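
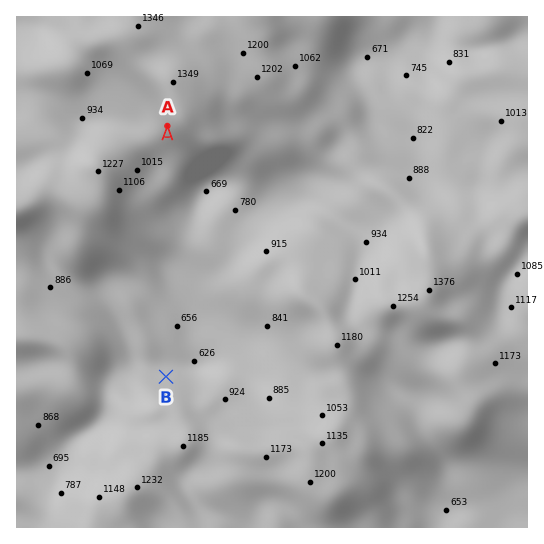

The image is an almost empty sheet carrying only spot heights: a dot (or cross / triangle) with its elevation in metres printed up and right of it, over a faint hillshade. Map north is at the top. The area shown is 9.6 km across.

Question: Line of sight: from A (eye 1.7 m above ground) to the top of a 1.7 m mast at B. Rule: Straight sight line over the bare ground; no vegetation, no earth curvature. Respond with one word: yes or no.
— yes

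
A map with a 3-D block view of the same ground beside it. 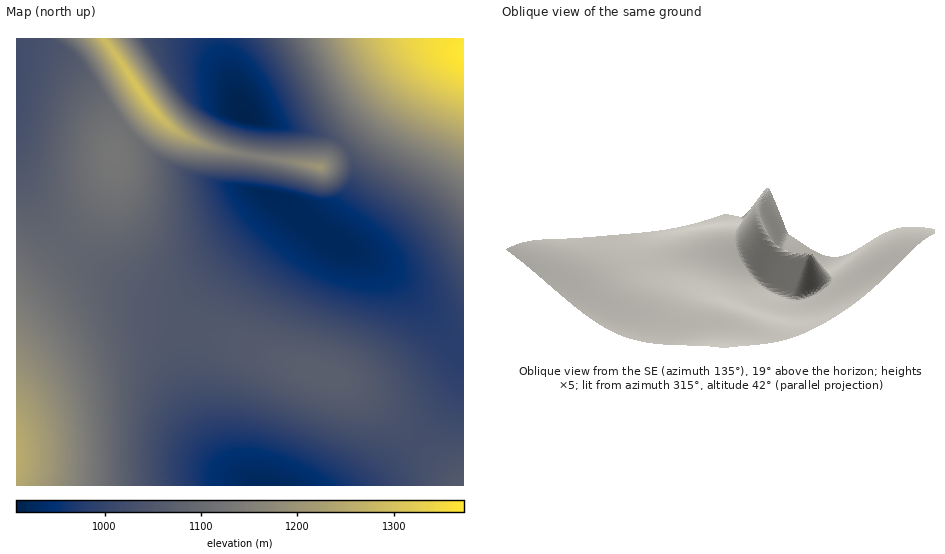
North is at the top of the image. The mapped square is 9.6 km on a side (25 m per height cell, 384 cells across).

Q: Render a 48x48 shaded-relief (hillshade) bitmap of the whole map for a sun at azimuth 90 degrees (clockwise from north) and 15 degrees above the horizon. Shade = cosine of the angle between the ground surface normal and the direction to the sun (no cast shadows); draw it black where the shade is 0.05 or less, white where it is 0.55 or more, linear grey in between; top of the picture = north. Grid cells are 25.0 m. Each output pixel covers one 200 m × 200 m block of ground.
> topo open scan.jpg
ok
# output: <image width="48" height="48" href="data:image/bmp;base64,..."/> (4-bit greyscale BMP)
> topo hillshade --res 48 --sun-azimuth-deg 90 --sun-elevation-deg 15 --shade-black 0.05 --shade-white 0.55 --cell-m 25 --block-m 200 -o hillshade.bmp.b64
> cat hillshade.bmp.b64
<image width="48" height="48" href="data:image/bmp;base64,Qk32BAAAAAAAAHYAAAAoAAAAMAAAADAAAAABAAQAAAAAAIAEAAATCwAAEwsAABAAAAAAAAAAAAAAABEREQAiIiIAMzMzAERERABVVVUAZmZmAHd3dwCIiIgAmZmZAKqqqgC7u7sAzMzMAN3d3QDu7u4A////AIiIiZmZmZiIiIiHd3ZmZmVVVVVVVVVVVoiImZmZmZiIiIh3d3ZmZmVVVVVVVVVmZoiImZmZmZiIiIh3d2ZmZlVVVVVVZmZmZoiImZmZmZiIiId3d2ZmZVVVVVZmZmZmZoiImZmZmYiIiHd3dmZmZVVVVmZmZmZmZoiImZmZmYiIiHd3ZmZmVVVVZmZmZmZmZoiIiZmZmIiIh3d3ZmZmVVVWZmZmd3d3doiIiZmZiIiId3d2ZmZmVVZmZmZ3d3d3d4iIiImIiIiHd3dmZmZmVWZmZmd3d3d3d4iIiIiIiIh3d3ZmZmZmZmZmZnd3d3d3d3iIiIiIiId3d3ZmZmZmZmZmZ3d3d3d3d3iIiIiIiHd3d2ZmZmZmZmZmZ3d3d3d3d3iIiIiIiHd3dmZmZmZmZmZmd3d3d3d3d3eIiIiIh3d3dmZmZmZmZmZnd3d3d3d3dneIiIiId3d3ZmZmZmZmZmZ3d3d3d3d3ZneIiIiId3d3ZmZmZmZmZnd3d3d3d3d2ZneIiIh3d3d2ZmZmZmZnd3d3d3d3d3dmZnd4iId3d3d2ZmZmZmd3d3d3d3d3d3ZmZnd3d3d3d3d3ZmZmZ3d3d3d3d3d3dmZmVXd3d3d3d3d3dmZ3d3d3d3d3d3d2ZmZlVXd3d3d3d3d3d3d3d3d3d3d3d3dmZmVVVXd3d3d3d3d3d3d3d3d3d3d3d3ZmZlVVVXd3d3d3d3d3d3d3d3d3d3d3d2ZmZVVVRHd3d3d3d3d3d3d3d3d3d3d3dmZmVVVURHd3d2Znd3d3d3d3d3d3d3d3ZmZlVVVERHd3ZmZmd3d3d4iIiIh3d3d2ZmZVVVRERHd2ZmZmZ3d3iIiIiIh3d3dmZmVVVVRERHdmZmZmZ3d4iIiIiId3d3ZmZlVVVURERHZmZmZmZ3eIiIiIiId3d2ZmZVVVVURERGZmZVZmZ3eIiJmIiId3dmZlVVVVVURERGZlVVVmZ3iImZmYiId3ZmVVVVVVVURERGZlVVVWZ3iImZmZiHdmVDNHhlVVVERERGZVVVVWZ3iJmZmYdmVUQzJIuWVVVERERGZVVVVWZ3iJmYdmZVVEMyJr23RERERERGVVVVVWZ3iYdlVmZVVEREWM7HREREVERFVVVVVWZ4h1RFVmZ3d2ZmZpuVRERFVVVVVVVVVWZ3YzNFeaqYd2ZlVnhURERFVVVVVVVVVWZ1ISNqzLqYd2ZVVEQ0REREVVVVVVVVVWZSATjd3LqYdlRDMzMzREREVVVVVVVVVWUQAo7u3LmGVUQzMzMzNEREVVVVVVVVVVIAF+/+yoh2VUMzMiMzNEREVVVVVVVVVTAAXf/8mId2VEMzIiIzNEREVVVVVVVVVAACr//JmIdmVEMyIiIzM0REVVVVVVVVUQAH7/2piIdlVDMyIiIzM0RFVVVWVVVVIABM/+uYiHdlRDMiIiIzNERFVVVWZVVTAAGv/8mIiHZlRDMiIiIzNERFVVVWZmVAAAff/JiIh3ZVQzMiIiIzNERVVVZmZlMQAFzv2oiId2ZVQzMiIiIzREVVVWZg=="/>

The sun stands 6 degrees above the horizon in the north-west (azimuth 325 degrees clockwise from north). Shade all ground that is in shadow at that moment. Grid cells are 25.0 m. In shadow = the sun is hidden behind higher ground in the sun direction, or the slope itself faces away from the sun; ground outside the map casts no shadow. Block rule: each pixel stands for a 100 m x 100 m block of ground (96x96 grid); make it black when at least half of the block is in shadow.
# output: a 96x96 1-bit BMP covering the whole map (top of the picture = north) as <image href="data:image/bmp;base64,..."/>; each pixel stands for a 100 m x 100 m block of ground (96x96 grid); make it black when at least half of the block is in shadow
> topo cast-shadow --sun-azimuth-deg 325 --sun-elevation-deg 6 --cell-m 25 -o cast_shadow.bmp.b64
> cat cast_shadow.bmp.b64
<image width="96" height="96" href="data:image/bmp;base64,Qk2+BAAAAAAAAD4AAAAoAAAAYAAAAGAAAAABAAEAAAAAAIAEAAATCwAAEwsAAAIAAAAAAAAA////AAAAAAAAAAAAAAAAAAAAAAAAAAAAAAAAAAAAAAAAAAAAAAAAAAAAAAAAAAAAAAAAAAAAAAAAAAAAAAAAAAAAAAAAAAAAAAAAAAAAAAAAAAAAAAAAAAAAAAAAAAAAAAAAAAAAAAAAAAAAAAAAAAAAAAAAAAAAAAAAAAAAAAAAAAAAAAAAAAAAAAAAAAAAAAAAAAAAAAAAAAAAAAAAAAAAAAAAAAAAAAAAAAAAAAAAAAAAAAAAAAAAAAAAAAAAAAAAAAAAAAAAAAAAAAAAAAAAAAAAAAAAAAAAAAAAAAAAAAAAAAAAAAAAAAAAAAAAAAAAAAAAAAAAAAAAAAAAAAAAAAAAAAAAAAAAAAAAAAAAAAAAAAAAAAAAAAAAAAAAAAAAAAAAAAAAAAAAAAAAAAAAAAAAAAAAAAAAAAAAAAAAAAAAAAAAAAAAAAAAAAAAAAAAAAAAAAAAAAAAAAAAAAAAAAAAAAAAAAAAAAAAAAAAAAAAAAAAAAAAAAAAAAAAAAAAAAAAAAAAAAAAAAAAAAAAAAAAAAAAAAAAAAAAAAAAAAAAAAAAAAAAAAAAAAAAAAAAAAAAAAAAAAAAAAAAAAAAAAAAAAAAAAAAAAAAAAAAAAAAAAAAAAAAAAAAAAAAAAAAAAAAAAAAAAAAAAAAAAAAAAAAAAAAAAAAAAAAAAAAAAAAAAAAAAAAAAAAAAAAAAAAAAAAAAAAAAAAAAAAAAAAAAAAAAAAAAAAAAAAAAAAAAAAAAAAAAAAAAAAAAAAAAAAAAAAAAAAAAAAAAAAAAAHAAAAAAAAAAAAAAA/AAAAAAAAAAAAAAD+AAAAAAAAAAAAAAf+AAAAAAAAAAAQAD/+AAAAAAAAAAB/g//+AAAAAAAAAAH////8AAAAAAAAAAP////8AAAAAAAAAAf////8AAAAAAAAAB/////4AAAAAAAAAD/////4AAAAAAAAAH/////wAAAAAAAAAP/////wAAAAAAAAAf/////wAAAAAAAAA//////gAAAAAAAAB//////gAAAAAAAAD//////AAAAAAAAAH//////AAAAAAAAAP/////+AAAAAAAAAf/////+AAAAAAAAA/////j+AAAAAAAAB////gAcAAAAAAAAD///gAAAAAAAAAAAH//wAAAAAAAAAAAAP/8AAAAAAAAAAAAAP/gAAAAAAAAAAAAAH+AAAAAAAAAAAAAAD4AAAAAAAAAAAAAADwAAAAAAAAAAAAAAAAAAAAAAAAAAAAAAAAAAAAAAAAAAAAAAAAAAAAAAAAAAAAAAAAAAAAAAAAAAAAAAAAAAAAAAAAAAAAAAAAAAAAAAAAAAAAAAAAAAAAAAAAAAAAAAAAAAAAAAAAAAAAAAAAAAAAAAAAAAAAAAAAAAAAAAAAAAAAAAAAAAAAAAAAAAAAAAAAAAAAAAAAAAAAAAAAAAAAAAAAAAAAAAAAAAAAAAAAAAAAAAAAAAAAAAAAAAAAAAAAAAAAAAAAAAAAAAAAAAAAAAAAAAAMAAAAAAAAAAAAAAAcAAAAAAAAAAAAAA="/>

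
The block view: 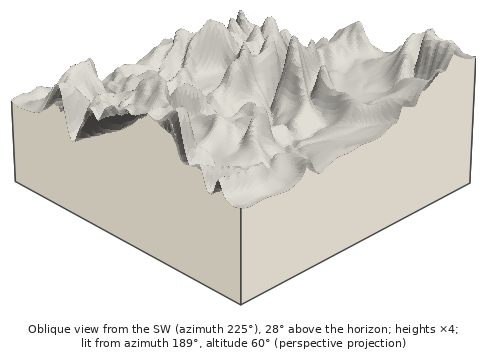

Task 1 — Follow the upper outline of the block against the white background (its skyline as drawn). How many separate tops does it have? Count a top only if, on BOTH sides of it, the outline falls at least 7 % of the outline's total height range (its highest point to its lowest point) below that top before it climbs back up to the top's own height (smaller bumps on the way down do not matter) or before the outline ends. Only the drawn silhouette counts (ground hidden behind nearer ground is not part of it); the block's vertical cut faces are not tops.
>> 6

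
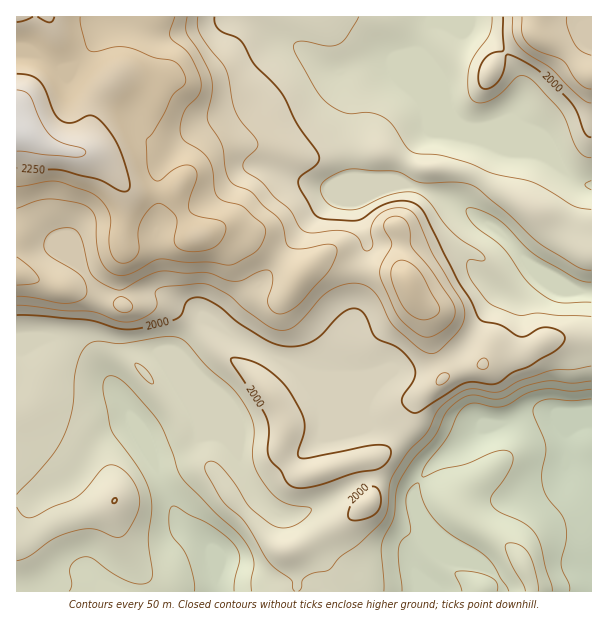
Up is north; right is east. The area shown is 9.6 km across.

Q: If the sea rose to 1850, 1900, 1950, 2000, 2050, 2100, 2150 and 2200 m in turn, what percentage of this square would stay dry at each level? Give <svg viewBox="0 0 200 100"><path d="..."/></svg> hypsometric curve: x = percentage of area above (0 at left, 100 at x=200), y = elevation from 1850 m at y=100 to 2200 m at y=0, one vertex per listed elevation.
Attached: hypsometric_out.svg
<svg viewBox="0 0 200 100"><path d="M184 100l-17-14-46-15-47-14-21-14-12-14-14-15-10-14"/></svg>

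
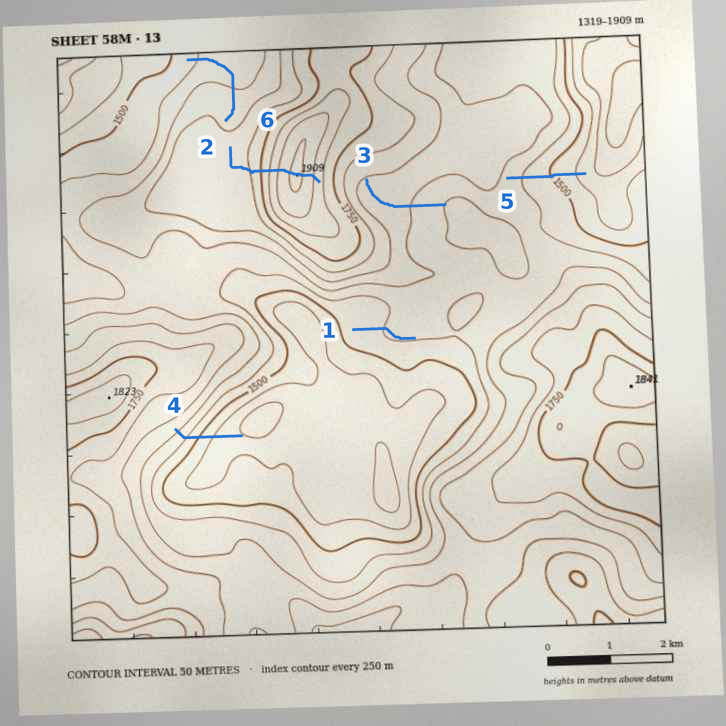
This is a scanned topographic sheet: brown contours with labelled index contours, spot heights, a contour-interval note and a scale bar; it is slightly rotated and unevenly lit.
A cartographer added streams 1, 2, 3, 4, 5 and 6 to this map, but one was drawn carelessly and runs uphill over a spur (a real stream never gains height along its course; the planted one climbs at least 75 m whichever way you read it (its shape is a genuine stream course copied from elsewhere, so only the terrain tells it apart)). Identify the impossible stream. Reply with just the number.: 2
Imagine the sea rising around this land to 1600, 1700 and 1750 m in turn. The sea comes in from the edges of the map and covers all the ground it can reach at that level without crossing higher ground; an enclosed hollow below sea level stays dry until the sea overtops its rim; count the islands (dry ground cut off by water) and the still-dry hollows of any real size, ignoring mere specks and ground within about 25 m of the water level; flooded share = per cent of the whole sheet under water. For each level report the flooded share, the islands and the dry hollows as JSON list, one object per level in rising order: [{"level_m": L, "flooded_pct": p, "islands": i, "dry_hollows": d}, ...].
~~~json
[{"level_m": 1600, "flooded_pct": 50, "islands": 0, "dry_hollows": 0}, {"level_m": 1700, "flooded_pct": 81, "islands": 0, "dry_hollows": 0}, {"level_m": 1750, "flooded_pct": 91, "islands": 0, "dry_hollows": 0}]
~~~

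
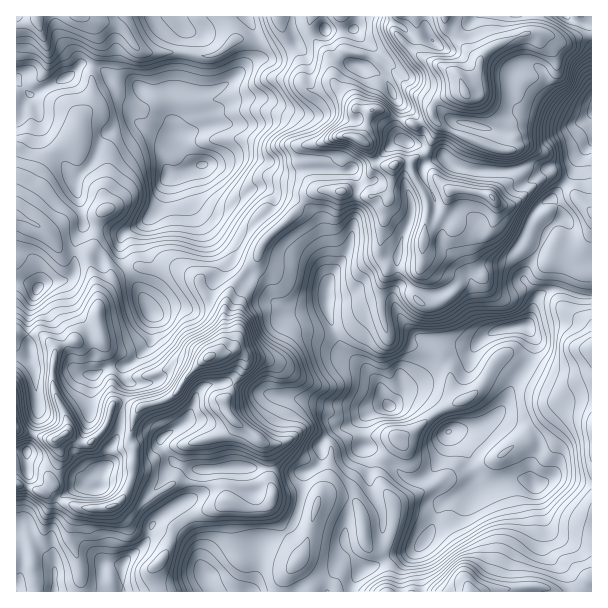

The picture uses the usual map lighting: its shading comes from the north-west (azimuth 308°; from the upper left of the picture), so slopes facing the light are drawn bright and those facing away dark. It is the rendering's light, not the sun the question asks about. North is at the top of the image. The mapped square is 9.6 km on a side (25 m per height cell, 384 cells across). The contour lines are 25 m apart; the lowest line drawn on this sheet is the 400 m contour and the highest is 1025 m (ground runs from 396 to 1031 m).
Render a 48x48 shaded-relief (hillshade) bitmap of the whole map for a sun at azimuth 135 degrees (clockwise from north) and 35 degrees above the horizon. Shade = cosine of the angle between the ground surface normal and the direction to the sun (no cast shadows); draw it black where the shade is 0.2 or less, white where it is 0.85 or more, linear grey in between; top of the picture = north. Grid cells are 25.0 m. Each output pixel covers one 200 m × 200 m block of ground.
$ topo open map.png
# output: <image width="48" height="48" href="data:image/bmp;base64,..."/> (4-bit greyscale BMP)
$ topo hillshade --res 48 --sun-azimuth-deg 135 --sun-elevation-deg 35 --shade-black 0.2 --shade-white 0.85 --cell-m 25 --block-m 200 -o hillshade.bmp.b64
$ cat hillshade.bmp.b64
<image width="48" height="48" href="data:image/bmp;base64,Qk32BAAAAAAAAHYAAAAoAAAAMAAAADAAAAABAAQAAAAAAIAEAAATCwAAEwsAABAAAAAAAAAAAAAAABEREQAiIiIAMzMzAERERABVVVUAZmZmAHd3dwCIiIgAmZmZAKqqqgC7u7sAzMzMAN3d3QDu7u4A////AImoeqmHeaqpmaqIqqmZYSQzEUZmVVZniImoeqmFacy5iJmHm7qZhUUyABZ3ZlZnZ4moirqnRr3KmJmHebuZqYhzEAJnd3ZmZomomru7dZ3bmJmHeKuomqu3QQBGeIdmZ4iYm7u8t3vcqqqpd5u4iZvahTEUZ4h2d4ipm8zMyXm8y7zLp4u5iZrLmHQiRWdmd5iamazd3JiJq7vNyYq6iZm8qIdURVVFZ6madkSdzMqHeZmLynmqmImrqZh2ZmQyRamrl1M6yruod4h5uXiZmIiJqqmIiIdCNIZ7ypdIy5mYd3eKunaIiIiZiJmZmZmFNHZ73blYu6qqqZmb3JeId4mqmIiJqqmXRJd63dt4upm8zLq97riah4mrqHd2iqmYU8hZyr2Ju4Z5u7qZvuqKl3isyXd2aJmYZNgkqFqpzLdWeZh3adyphkRq3aiHZomIZbg0eUaYztyGeKh3d6u6l0M1rdu5h3iIdcpWiVR1at+3ebqYiay7uoZVaKzLl2aIdrlniFRUIk3oaMyqq7zMu6mHZ3isqGVoh5homGVmVBTuqc/bvLuru7qYd4d6qWVniIdqupiHVVFt7c/su7qaq7upiIhoqoVWd4dqy7u5YyIFvczKmqqqqs25mZlmiYVFd5dnqqu6hRAASLuXeauqqa3amaqFV3YzVodleJq6hjEABIqYiaqZmJvczMy5d3ZEVWVVVpq6h0MhAlm6mamIiJq83u7d3JZWZmQ1RHq7qHZVNGmqqql3iJqazf7d3thmdpY0Q1m7qYd3Voq6q7p3eJmJqs3dzMp3iKllVFerqYh4dom6vMp3h5qJuqu8y6upmqqZhmeJmYd3hmmqq8uGd4mJzLqrzKmqmaqZmIh3d3dlVleqq8ynV4hnu7u8y7iZmaqamIl2VVZVRFWbq7u4VplWq7vO7KmJiZqqqIqnVEVVQ0Ray7u6ZZplmqqs/6mIiJmZqJvLhVZmUzVGrLu7dYuEipma39qYd5iIiHrNyHd2ZTNkWru8p4uWeqmav/qZdoiJhmec2nZ2VVNFR6q8qJuoeaqZq/6oh4iZh2eJy4ZVQ1ZVVXeJl4qYd3d3iL7Zd4iZmGeJq5h1QyRlZmZmZ4q4dlZmiavLh4iJmYeJq6qodTNVV4iIh3ipl4mrzMvLl3eJmpiZqqmqmGRFaJq6q5Vou6qrve3LqHd3iqmZqqmImHUiNFaJrMqHrJmZms27qXdmiaqZmqmYh3ZCIiAVesuYmqmYib3bqYd2eKuqmqmZiHdlVVQSabl2i7u7qb7tyod2eJqqmZmZmHd3d4dTVodDaazdur3/7Ih2Z4mqmZmZmHd3Z4h1VWZDRoq8uqz//ompZomruqqqqXVmVmd3Z3hURWiruZrP/6m8qJqrzMurzJZURVV5iIh2RWesypmu/7q8yquqvLqZrLl2VVV5mIdmVEV83Lqt/6q8uqupqZiHebqIh3VXd2d4dlZXrLur3qq7qqupmYiHd4h4mJdnZUeJiIdlVoiImoqrq7uqmYiIiIdomZmJhUWJiZl2VEZlZw=="/>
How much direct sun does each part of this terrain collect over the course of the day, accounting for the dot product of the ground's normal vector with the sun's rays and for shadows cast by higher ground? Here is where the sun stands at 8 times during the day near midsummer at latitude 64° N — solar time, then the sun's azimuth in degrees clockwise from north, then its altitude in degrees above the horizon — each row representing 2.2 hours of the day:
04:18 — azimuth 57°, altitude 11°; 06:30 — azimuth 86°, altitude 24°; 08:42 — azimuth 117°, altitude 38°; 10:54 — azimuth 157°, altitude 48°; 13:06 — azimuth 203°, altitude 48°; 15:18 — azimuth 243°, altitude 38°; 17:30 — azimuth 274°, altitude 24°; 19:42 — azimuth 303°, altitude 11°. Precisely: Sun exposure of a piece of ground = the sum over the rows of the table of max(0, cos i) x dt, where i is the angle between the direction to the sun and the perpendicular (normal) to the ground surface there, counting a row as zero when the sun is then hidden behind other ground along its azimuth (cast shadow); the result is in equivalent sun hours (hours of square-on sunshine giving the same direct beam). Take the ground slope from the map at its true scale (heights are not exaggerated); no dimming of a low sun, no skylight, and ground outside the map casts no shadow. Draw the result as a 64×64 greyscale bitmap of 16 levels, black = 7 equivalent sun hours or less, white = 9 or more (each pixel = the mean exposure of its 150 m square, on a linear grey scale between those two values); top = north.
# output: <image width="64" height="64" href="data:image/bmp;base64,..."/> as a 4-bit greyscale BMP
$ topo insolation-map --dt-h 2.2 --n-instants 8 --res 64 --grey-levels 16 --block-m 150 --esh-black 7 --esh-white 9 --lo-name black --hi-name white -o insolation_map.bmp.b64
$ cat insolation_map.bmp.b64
<image width="64" height="64" href="data:image/bmp;base64,Qk12CAAAAAAAAHYAAAAoAAAAQAAAAEAAAAABAAQAAAAAAAAIAAATCwAAEwsAABAAAAAAAAAAAAAAABEREQAiIiIAMzMzAERERABVVVUAZmZmAHd3dwCIiIgAmZmZAKqqqgC7u7sAzMzMAN3d3QDu7u4A////AMzLzM3My7zMyXiKzN3czd3MzLp0VVaISLuomZq8uZq83Mu7zLy6q93KmZrM3dzN3dzLu5QkVFUhaoVFVmVWirzcy7vMq7uIvcu7q83d3MzN3Mu8yplzAQAERpqphmirqsy8vMu83bZpy8y8zMzMu7zMzLzd23UzEAA4qqmIirqazMzNy93d25irzb3MzMy7u8y8zN3MqXhjADeaqpmqmrvLus3N3d3dqavNzdzMzMu7zLvMy7zMqqhRJomqqrqrvMm6zM3M3Ny2nN3d3d3dzLvMzMvLvMy7y5YiV4iau7zMmtvdzN3dzLh8zd3czN3cmczMy8vMzMvMunQ0V5qru8y83d7t3d7d3Iu83d3d3e3HvMzMuszLu8u7qXZniImrvM3d3bhmndzey7qrzdy83Mm8zMy6zMu7y7u7qZmGZnmr293IEAAGzKzdzLqrqqrKqqvMy6rMqbzczMu7qpdlVorKnMqKumW8ys3d3Lu8y6eKqru6m7lnm83czMu7qYZFeTWbqruqqazLu7qZiImrp3dnqpqrp4vLvMzM3czMupibeavN3LiJvLu6q7uoiJq6u5V4maqazdy7u83d3d3LurxIit3d3Jmrmrvd3cu97d7tuGiYmr3dy7qry83d3bu7q1ed3M3drMuXvd3d3M7t7t2Xapmavd3Kmau7m83dy7ury63eys23yqlprN3d3dyr3clnnNzMzLqGiruprMzLzbvKYVuiPNm6vaVmir3do0VqzIaru6u7zLl5u7uqvMzdy2AABTQ1yazM3IV4rccTeGZme7mHUhWc3brMy7u73dy6YwWYOYa7re7dx4zcY1eqqGi7qrlAJGnN3dy8u7zd3Ll0KMVrt5ya3d7qbMuYZnd4m7qru6qqmazd3dzLvMzMuoQ7o5unVlAEndtGu6d4iJq83czMzdu6q7vN3dy6vMzLZWplmYZjIhAD3HI2q8u8zd3MzMvN3Mu7upzN3LqrzMxHeHd4l2a820B9vLm93bzduYmrvN3MzMu6mszcupu8zFeIqKzbiYZ5tgrN3bzdzMp3mru93czNzLupzMzKirvMmbm7zd3cyWRZRb3e28y7l4mry63d26zcu7ms3MqIvMzKurzd3dy7l0N1ObzaZ2ZXirzM3t3svMy7uYrMuWeszMvLrNzNuqu5cyICeqhBA3iszd3c3dyszMumI3iGeImqzLh5msyaqZl0IAA3lzAYq8y83dzMqZzMu7tyACa6iHd1Zpmby5qId2VTAARjNYu7u6zM3MpJ3d3e3My4VburqlZYmHnLqYeKqYdkRRBJzMu5q8zMx23d3u7t3d3ZrMy6djiYh5qYiLzLqrlYZXrMzKm7vMzHve3e7t3d3eq7upeHNHiHiIma3czMy3mavM3cqqq8zLndy8ze3d273LmYiZqmeIeIiazd3MzLmbvM3cy7m7ury8rN3M3d3Jit27zdzNy7qIepvd3czMuovMzczLuavLzczd3dzM3Lqpvd3d3d3d3KmarN3My6qrqc3czLzLurzc28zczM3KrNuN3dzM3c3cu7qbu8y6l2m5rczMzN3LrNy4m8zN3cu73IrMzMzc3czMyImaqphlVpqLzMzM3duavMmbzM3d3dysp7zM3d3cu6unmYdmVVZ3e3jMzN3d2qms2prLzd3e7am4i8zd3du7qqmpZDRVeJh5pZ3czd3Zqqzbh7vd3d3dyKlovN3curu8zNtkZ3iaqHe5WM3d3dmbvNyWvMzMzN3Xm4eLzMqau8zd3cl6qqq6hnumfN3d2qrMzaeszMzM3dtat5zLqquoqrzM3Jq7u7u4V7pYzM3dzNzciavN3L3d3HOJzcqqu4iaqavLiJq6qqyFeoi93d3d3Mt7uc3d3ZaM2HfMqqu6m6q6qqh3iImIesqKqqvMu7mryoyrzMuFJ5nNyIqru6msqqqqiJi6mHdGrMu6qYdUi6rLrKyDEABazKzsd6u6qs26qqqZu8y6mGNImJuoZnZZzd25lxAUZ5qquKuGqqq7zdu7qqqs3cy7uVV4q7qquszKm8q1GLzN3Mu8uIaKqrzdzLu6qrzM3d3Lqc3My7u73dcCScZ97d3d3e24mFqqvMzMu6q6zMzd3d26mrzMzdy9y2I3us3u3KqrtleZeKqrzMu6u6vMzMu7u6hTESNGq6h5mM3M3cqIq7qZd5iZqqu8y8y5vMzd3LuqmYZURAAAN5vL2s3JeazMy7qqmIu7u7vMzKvMzN3d3czMy6qYdRfL3dozzGnM3Lm7vLzLjLu8u7zKrMzN3d3MzLqpibzLmcy6ABm4vd3dyqzMzcy8u7u6u7rMu8zMzMzMqYm97czHZQAFu5re3d26vM3d3MvMqImrq8u8zMzMzMy83d3dzcpiM1uleKzLuqq8zd3dy83Keausy93d3d3dy6vdy7u7uWaWq1SLq8vJmrzd3cy8vN25q7zM3dzN3d3cqImHmYmoeInIvL3Lq8mqvMzdvKzN3tys3c3d3czd3dzbhniZiqqau5zd24V6y8yrvNzNzc7dyt3d3d3d3dzN3dy7y6qavduIzdySA5qs7tvO3N3szczM7d3dypmIiJrN3Lzcu5eacnvNyYScqYrN3d3dy93dvM3d3dyYmaq7u7y4vdzMpnhou9ybe9y6mIrN3Mp6zd293d3dy5irzMzMu5jN3MypvLqrl7ys3Lu6hmeIUSarzM3d3Mu6mczMzcy7u7zMzN3d3Ked3cvMy5h2MSIQfM"/>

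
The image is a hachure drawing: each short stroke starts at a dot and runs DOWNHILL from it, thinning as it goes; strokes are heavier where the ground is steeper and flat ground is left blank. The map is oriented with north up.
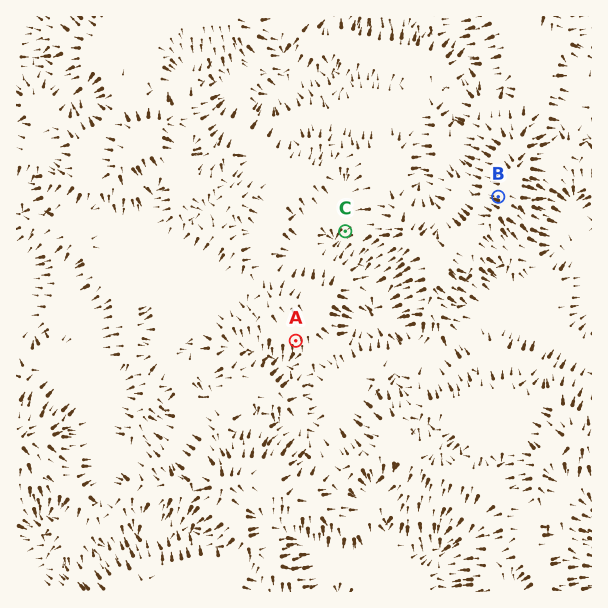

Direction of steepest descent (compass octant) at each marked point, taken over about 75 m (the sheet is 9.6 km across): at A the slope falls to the S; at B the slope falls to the W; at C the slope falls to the SW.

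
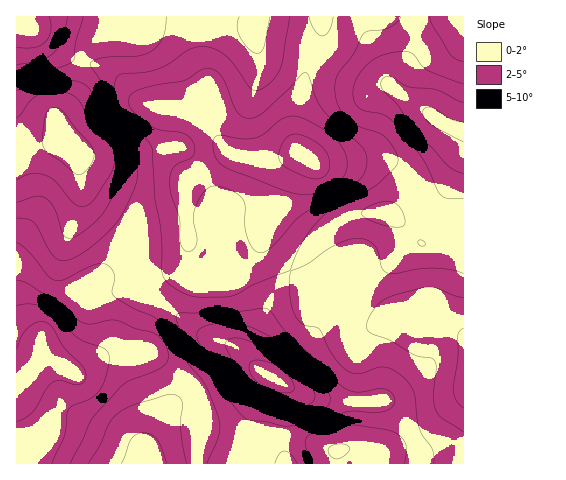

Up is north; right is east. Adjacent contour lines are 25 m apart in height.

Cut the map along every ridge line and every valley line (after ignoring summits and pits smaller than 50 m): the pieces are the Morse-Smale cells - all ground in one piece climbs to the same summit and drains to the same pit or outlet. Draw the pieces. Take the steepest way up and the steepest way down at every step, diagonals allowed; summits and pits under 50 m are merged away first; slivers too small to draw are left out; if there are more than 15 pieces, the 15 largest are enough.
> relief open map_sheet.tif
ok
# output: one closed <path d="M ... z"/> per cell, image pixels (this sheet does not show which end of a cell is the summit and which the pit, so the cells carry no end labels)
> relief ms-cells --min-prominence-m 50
<path d="M320 16l-61 0-6 15-7-6-14-3-30 0-28-6-66 1 1 15-15 10-9 11-9 35-19 29 0 9 3 12 17 16 3 24 6 14 11 11 30 18 9 10 4 7-2 32 2 6 12 0 19-4 13-13 5-16-4-30 0-28 5-8 35-22 46 6 31-8-5-6-2-9 1-23 10-47 16-33 0-17z"/><path d="M139 277l-33 0-17 5-9 6-14 13-20 26-4 13 0 10-4 12-22 23 0 78 270 1-5-29 7-31-1-16-11-9-14-7-30-27-29-11-37-29-22-10z"/><path d="M463 16l-143 1 2 18-16 33-11 56 1 20 2 6 7 7-13 14-9 29-19 38 4 12 20 19 3 1 9-8 30-35 17-10 13-4 25 0 27 18 30-34 22-45z"/><path d="M291 270l-16 21-24 55-2 8 5 10 13 11 40 21 28 5 51 1 10 9 14 21 7 16 3 16 43 0 1-128-5-5-11-5-29-2-19-8-22-1-9-6-33-32-22 15z"/><path d="M301 154l-30 7-46-6-35 22-5 8 0 28 4 30-5 16-13 13-31 5 0 8 4 10 22 10 37 29 29 11 19 16-2-11 4-10 22-49 15-20-22-21-4-12 19-38 9-29 13-14z"/><path d="M61 138l-14 5-31 3 1 239 21-23 4-12 0-10 4-13 20-26 14-13 18-10 42-1 0-39-4-7-9-10-30-18-11-11-6-14-3-24z"/><path d="M385 213l-25 0-20 7-29 26-20 25 23 21 22-15 33 32 9 6 22 1 19 8 25 1 15 6 4 5 1-94-43 2-18-20z"/><path d="M287 386l-1 0 2 4 0 14-7 31 1 13 5 16 133-1-3-15-7-16-14-21-10-9-63-2-16-4z"/><path d="M108 16l-92 1 1 129 30-3 13-5-3-12 0-9 19-29 9-35 9-11 15-10z"/><path d="M463 152l-4 13-17 32-14 18-18 16 11 13 43-3z"/><path d="M258 16l-83 1 27 5 39 1 12 8 6-10z"/>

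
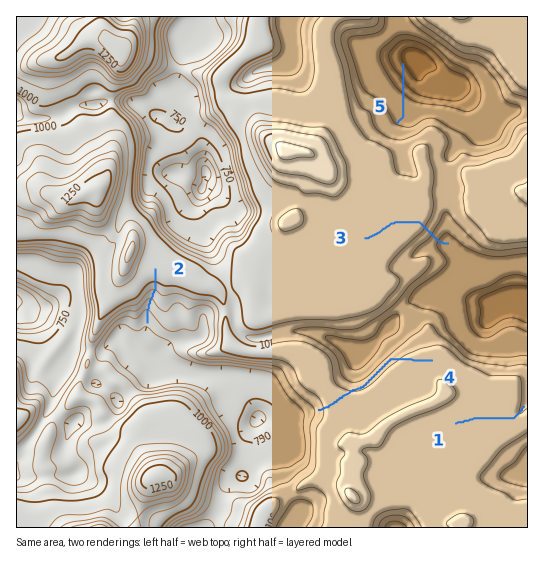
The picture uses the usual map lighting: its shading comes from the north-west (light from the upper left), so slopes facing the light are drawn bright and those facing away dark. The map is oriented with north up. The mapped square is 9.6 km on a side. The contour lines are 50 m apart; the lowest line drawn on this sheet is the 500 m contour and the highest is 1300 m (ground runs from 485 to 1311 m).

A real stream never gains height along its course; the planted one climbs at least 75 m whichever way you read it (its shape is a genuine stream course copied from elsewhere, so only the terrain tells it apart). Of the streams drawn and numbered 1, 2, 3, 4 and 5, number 4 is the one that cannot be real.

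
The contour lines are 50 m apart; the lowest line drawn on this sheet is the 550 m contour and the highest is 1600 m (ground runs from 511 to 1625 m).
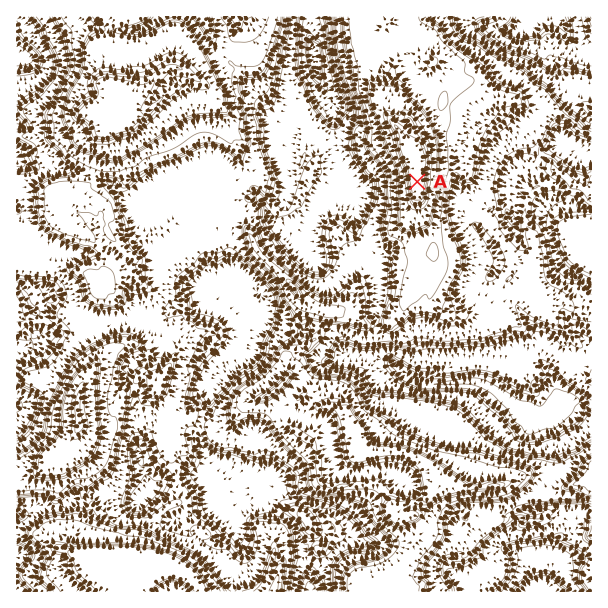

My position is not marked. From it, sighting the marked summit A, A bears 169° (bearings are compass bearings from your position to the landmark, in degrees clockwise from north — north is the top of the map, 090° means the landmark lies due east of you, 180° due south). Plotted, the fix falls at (399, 87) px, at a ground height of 1380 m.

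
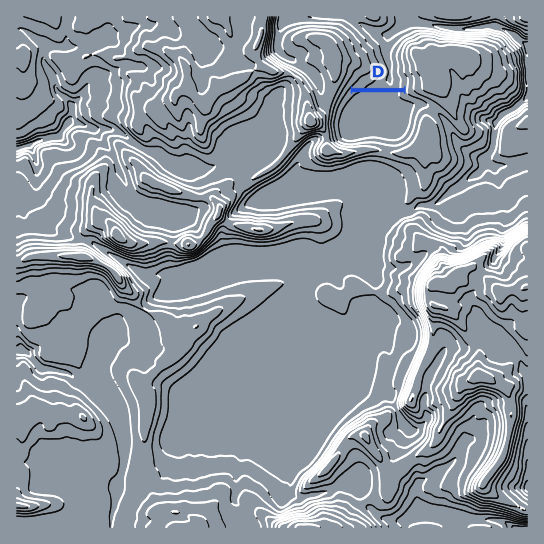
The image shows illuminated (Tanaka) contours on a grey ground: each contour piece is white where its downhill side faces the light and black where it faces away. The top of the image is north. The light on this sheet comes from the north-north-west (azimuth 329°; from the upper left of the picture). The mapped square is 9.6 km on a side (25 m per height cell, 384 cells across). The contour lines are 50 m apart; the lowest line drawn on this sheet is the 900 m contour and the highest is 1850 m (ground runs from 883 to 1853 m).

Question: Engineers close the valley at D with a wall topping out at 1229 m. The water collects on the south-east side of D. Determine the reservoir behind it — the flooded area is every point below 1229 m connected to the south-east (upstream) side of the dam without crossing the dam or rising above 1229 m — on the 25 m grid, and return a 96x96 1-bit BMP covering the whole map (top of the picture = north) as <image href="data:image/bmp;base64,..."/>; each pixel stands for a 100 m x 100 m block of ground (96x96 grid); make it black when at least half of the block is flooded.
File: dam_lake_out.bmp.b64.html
<image width="96" height="96" href="data:image/bmp;base64,Qk2+BAAAAAAAAD4AAAAoAAAAYAAAAGAAAAABAAEAAAAAAIAEAAATCwAAEwsAAAIAAAAAAAAA////AAAAAAAAAAAAAAAAAAAAAAAAAAAAAAAAAAAAAAAAAAAAAAAAAAAAAAAAAAAAAAAAAAAAAAAAAAAAAAAAAAAAAAAAAAAAAAAAAAAAAAAAAAAAAAAAAAAAAAAAAAAAAAAAAAAAAAAAAAAAAAAAAAAAAAAAAAAAAAAAAAAAAAAAAAAAAAAAAAAAAAAAAAAAAAAAAAAAAAAAAAAAAAAAAAAAAAAAAAAAAAAAAAAAAAAAAAAAAAAAAAAAAAAAAAAAAAAAAAAAAAAAAAAAAAAAAAAAAAAAAAAAAAAAAAAAAAAAAAAAAAAAAAAAAAAAAAAAAAAAAAAAAAAAAAAAAAAAAAAAAAAAAAAAAAAAAAAAAAAAAAAAAAAAAAAAAAAAAAAAAAAAAAAAAAAAAAAAAAAAAAAAAAAAAAAAAAAAAAAAAAAAAAAAAAAAAAAAAAAAAAAAAAAAAAAAAAAAAAAAAAAAAAAAAAAAAAAAAAAAAAAAAAAAAAAAAAAAAAAAAAAAAAAAAAAAAAAAAAAAAAAAAAAAAAAAAAAAAAAAAAAAAAAAAAAAAAAAAAAAAAAAAAAAAAAAAAAAAAAAAAAAAAAAAAAAAAAAAAAAAAAAAAAAAAAAAAAAAAAAAAAAAAAAAAAAAAAAAAAAAAAAAAAAAAAAAAAAAAAAAAAAAAAAAAAAAAAAAAAAAAAAAAAAAAAAAAAAAAAAAAAAAAAAAAAAAAAAAAAAAAAAAAAAAAAAAAAAAAAAAAAAAAAAAAAAAAAAAAAAAAAAAAAAAAAAAAAAAAAAAAAAAAAAAAAAAAAAAAAAAAAAAAAAAAAAAAAAAAAAAAAAAAAAAAAAAAAAAAAAAAAAAAAAAAAAAAAAAAAAAAAAAAAAAAAAAAAAAAAAAAAAAAAAAAAAAAAAAAAAAAAAAAAAAAAAAAAAAAAAAAAAAAAAAAAAAAAAAAAAAAAAAAAAAAAAAAAAAAAAAAAAAAAAAAAAAAAAAAAAAAAAAAAAAAAAAAAAAAAAAAAAAAAAAAAAAAAAAAAAAAAAAAAAAAAAAAAAAAAAAAAAAAAAAAAAAAAAAAAAAAAAAAAAAAAAAAAAAAAAAAAAAAAAAAAAAAAAAAAAAAAAAAAAAAAAAAAAAAAAAAAAAAAAAAAAAAAAAAAAAAAAAAAAAAAAAAAAAAAAAAAAAAAAB8+AAAAAAAAAAAAAD//AAAAAAAAAAAAAD//AAAAAAAAAAAAAD//AAAAAAAAAAAAAD//gAAAAAAAAAAAAD//gAAAAAAAAAAAAB//gAAAAAAAAAAAAB//wAAAAAAAAAAAAA//AAAAAAAAAAAAAA/+AAAAAAAAAAAAAAAAAAAAAAAAAAAAAAAAAAAAAAAAAAAAAAAAAAAAAAAAAAAAAAAAAAAAAAAAAAAAAAAAAAAAAAAAAAAAAAAAAAAAAAAAAAAAAAAAAAAAAAAAAAAAAAAAAAAAAAAAAAAAAAAAAAAAAAAAAAAAAAAAAAAAAAAAAAAAAAAAAAAAAAAAAAAAAAAAAAAAAAAAAAAAAAAAAAAAAAAAAAAAAAAAAAAA="/>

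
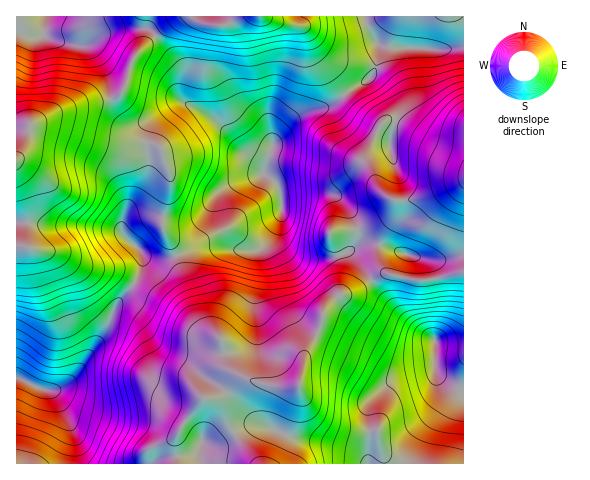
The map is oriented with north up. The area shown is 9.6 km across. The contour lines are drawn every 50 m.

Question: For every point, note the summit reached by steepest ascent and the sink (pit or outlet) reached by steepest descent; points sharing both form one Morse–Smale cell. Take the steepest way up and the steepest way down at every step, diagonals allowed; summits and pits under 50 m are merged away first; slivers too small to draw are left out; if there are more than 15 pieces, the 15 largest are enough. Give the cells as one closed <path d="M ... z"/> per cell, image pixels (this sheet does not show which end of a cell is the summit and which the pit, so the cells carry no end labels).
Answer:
<path d="M43 126l-13 0-7 25-7 8 0 304 55 1 2-12-1-22-15-33-6-6 17-7 10-12 26-38 12-29 19-22 6-12 1-16 10 4 15 0 9-3-14-32 8-36 0-14-8-23-7-7-10-2-35 0z"/><path d="M143 254l-2 17-6 12-19 22-12 29-26 38-10 12-17 7 6 6 15 33 0 33 128 1-1-15 3-7 15 2 22-14 12-4 16 1 18 8 12-33 3-17-6 2-23-1-21-6-18-8-6-9-3-22-20-15-6-7-6-24-14-37-4-2-6 3-15 0z"/><path d="M379 44l-1 1 0 16-6 15-4 4-19 11-15 13-30 9-10 6-14 14-7 11-10 29 9 6 8 10 2 12-1 36 3 8 14 11 17 4 22-4 3-3-10-18 0-3 33-4 18-7 7-6 6-15-14-10-14-29 2-11 15-28 6-2 6 1 38 21 31 6 0-100-18 2-48-1z"/><path d="M364 16l-183 0-25 20 26 32 0 31 4 5 20 9 15 11 23 27 11 5 7 8 2 8 11-33 19-20 10-6 30-9 15-13 23-15 6-15 1-15z"/><path d="M155 36l-21 21-11 34-5 5-56 13-32 16 29 3 51 14 35 0 13 4 4 5 8 23 0 14-8 36 13 29 4 2 27-11 8 0 24 6 18 0 8-5 17-28 1-16-2-12-8-10-9-6-1-9-7-8-11-5-23-27-15-11-20-9-4-5 0-31z"/><path d="M281 213l-13 28-4 5-8 4-18 0-24-6-8 0-30 13 10 24 11 38 6 7 20 15 4 26 5 5 28 12 18 3 16 0 6-3 4-27 16-30 3-15 5-7 12-11 3-32-3-7-25 5-10-1-13-6-8-8-3-8z"/><path d="M371 280l-20 12-10 2-17 15-4 18-16 30-4 24 0 11-14 41 13 7 22 2 36 8 9 8 2 6 2-17-2-41 4-7 24-19 31-7 8-5 0-27-26-19-27-27z"/><path d="M389 120l-8 4-15 33 0 4 12 26 7 9 9 4-6 15-14 10-16 5-23 1-5 1 0 3 10 20 8-3 3 1 20 27 11-6 8 0 22 6 19 0 31-7 2-2 0-121-31-8-26-15z"/><path d="M463 272l-32 8-19 0-22-6-8 0-10 6 10 15 27 27 26 19 0 27-8 5-31 7-24 19-4 7 1 58 95-1z"/><path d="M46 16l-30 1 1 141 6-7 9-28 30-14 56-13 5-5 11-34 22-22-9-6-27 0-15 3-21 13-11 0-29-10z"/><path d="M463 16l-98 1 9 22 9 7 63 4 18-3z"/><path d="M180 16l-133 0-3 8 0 11 23 9 17 1 21-13 15-3 27 0 10 6z"/><path d="M263 426l-17 1-29 17-15-2-3 7 1 14 71 1 13-30z"/><path d="M287 435l-3 0-12 29 95-1-1-5-9-8-36-8-22-2z"/><path d="M349 252l-9 4 3 6-2 32 10-2 20-12-14-22z"/>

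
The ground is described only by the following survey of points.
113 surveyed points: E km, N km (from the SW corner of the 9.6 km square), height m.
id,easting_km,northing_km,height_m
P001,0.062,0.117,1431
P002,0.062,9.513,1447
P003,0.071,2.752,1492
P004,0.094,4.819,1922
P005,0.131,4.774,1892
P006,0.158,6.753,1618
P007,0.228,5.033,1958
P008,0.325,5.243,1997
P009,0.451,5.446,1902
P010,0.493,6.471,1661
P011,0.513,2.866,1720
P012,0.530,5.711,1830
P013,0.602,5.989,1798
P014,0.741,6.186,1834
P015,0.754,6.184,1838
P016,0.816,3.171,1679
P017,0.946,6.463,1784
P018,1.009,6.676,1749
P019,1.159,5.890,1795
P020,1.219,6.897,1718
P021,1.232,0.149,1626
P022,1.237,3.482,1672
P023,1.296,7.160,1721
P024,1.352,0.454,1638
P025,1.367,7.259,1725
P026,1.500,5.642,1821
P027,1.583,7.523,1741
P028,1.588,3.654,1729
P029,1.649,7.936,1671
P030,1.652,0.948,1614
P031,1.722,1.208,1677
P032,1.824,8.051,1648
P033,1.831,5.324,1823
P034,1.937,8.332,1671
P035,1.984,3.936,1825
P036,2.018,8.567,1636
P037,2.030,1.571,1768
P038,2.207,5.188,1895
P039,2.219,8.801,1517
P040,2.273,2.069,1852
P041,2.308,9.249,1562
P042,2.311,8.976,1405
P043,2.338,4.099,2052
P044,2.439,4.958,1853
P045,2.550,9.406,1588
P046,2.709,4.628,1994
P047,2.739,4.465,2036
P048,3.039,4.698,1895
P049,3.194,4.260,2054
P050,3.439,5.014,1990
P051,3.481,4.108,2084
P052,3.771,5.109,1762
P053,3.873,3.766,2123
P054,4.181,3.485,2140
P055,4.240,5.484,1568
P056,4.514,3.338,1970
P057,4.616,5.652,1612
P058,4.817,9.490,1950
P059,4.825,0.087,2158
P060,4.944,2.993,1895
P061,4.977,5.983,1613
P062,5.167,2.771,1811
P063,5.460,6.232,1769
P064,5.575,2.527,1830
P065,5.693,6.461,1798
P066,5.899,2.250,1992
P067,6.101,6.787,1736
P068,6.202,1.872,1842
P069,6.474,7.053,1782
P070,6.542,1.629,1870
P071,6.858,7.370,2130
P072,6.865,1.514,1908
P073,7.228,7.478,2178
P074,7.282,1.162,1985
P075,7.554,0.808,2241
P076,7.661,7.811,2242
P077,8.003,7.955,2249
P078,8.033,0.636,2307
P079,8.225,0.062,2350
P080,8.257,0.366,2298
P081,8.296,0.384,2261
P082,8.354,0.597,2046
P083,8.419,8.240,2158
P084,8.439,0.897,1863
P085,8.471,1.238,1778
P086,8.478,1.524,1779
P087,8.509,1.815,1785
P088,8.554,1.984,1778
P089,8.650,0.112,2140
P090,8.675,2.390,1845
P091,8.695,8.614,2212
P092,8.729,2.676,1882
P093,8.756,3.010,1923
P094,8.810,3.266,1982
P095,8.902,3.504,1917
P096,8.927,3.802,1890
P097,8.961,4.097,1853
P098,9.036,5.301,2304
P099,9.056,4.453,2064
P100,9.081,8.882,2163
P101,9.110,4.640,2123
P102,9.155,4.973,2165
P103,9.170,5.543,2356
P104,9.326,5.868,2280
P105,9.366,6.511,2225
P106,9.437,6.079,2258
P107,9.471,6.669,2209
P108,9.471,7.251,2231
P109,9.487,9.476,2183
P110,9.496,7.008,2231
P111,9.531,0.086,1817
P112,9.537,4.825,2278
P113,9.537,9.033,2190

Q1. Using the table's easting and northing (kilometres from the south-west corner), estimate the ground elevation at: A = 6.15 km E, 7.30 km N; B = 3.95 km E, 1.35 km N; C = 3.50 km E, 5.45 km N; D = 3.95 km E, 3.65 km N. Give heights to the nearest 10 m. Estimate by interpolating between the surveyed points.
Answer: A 1880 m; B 2100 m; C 1760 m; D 2130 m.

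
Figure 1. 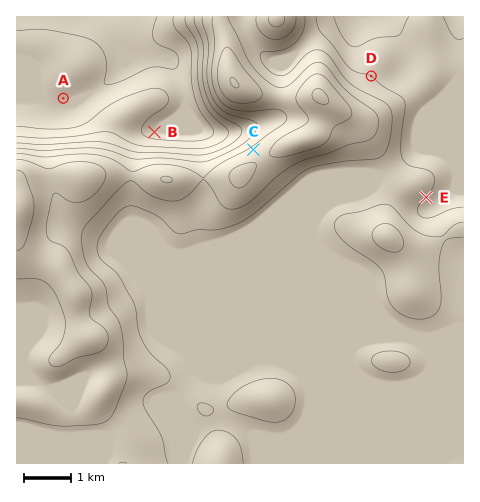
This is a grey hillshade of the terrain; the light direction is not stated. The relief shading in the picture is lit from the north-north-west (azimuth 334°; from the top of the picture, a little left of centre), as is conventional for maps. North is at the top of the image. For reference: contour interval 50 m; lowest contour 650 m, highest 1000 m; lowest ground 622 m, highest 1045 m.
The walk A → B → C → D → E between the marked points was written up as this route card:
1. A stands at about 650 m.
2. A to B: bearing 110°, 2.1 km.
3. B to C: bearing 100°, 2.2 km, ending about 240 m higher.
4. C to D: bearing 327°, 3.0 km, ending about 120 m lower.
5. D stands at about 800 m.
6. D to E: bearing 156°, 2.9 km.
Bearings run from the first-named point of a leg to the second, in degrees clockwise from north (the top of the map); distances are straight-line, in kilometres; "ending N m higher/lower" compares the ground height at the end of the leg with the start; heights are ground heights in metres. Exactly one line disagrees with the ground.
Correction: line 4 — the bearing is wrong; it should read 58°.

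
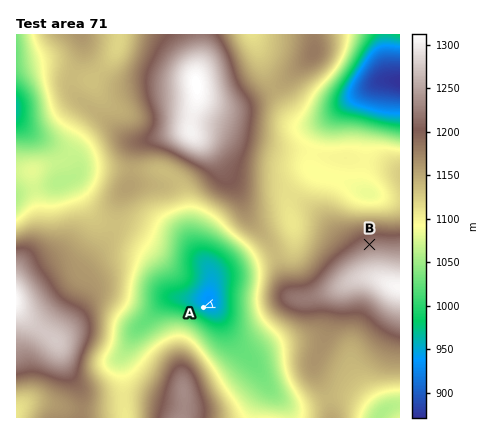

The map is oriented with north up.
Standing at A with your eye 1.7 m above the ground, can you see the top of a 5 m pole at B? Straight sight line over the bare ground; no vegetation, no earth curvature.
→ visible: false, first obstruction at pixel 238 294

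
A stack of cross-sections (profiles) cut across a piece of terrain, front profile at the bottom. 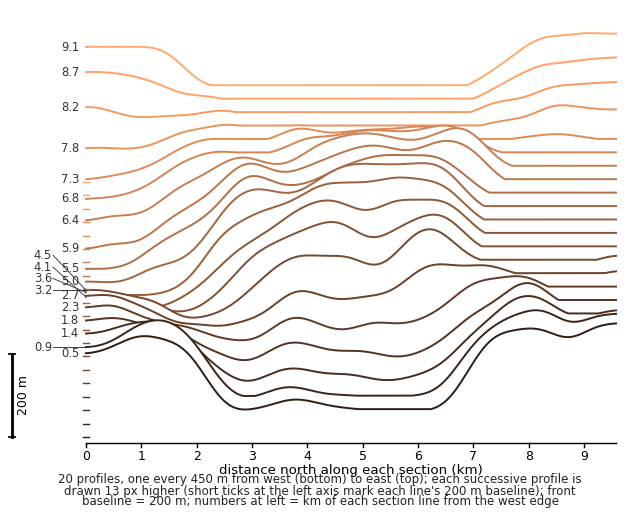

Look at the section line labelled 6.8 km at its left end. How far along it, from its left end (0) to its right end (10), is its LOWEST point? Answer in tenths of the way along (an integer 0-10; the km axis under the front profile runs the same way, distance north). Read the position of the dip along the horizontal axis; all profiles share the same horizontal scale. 0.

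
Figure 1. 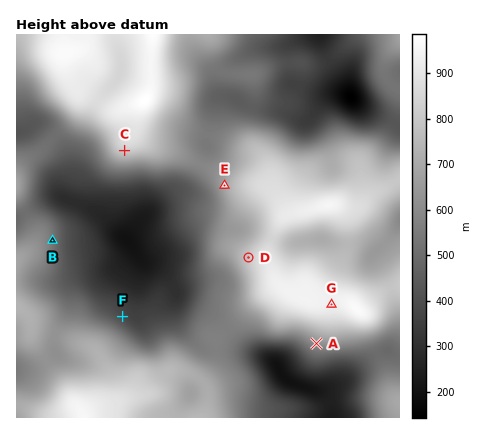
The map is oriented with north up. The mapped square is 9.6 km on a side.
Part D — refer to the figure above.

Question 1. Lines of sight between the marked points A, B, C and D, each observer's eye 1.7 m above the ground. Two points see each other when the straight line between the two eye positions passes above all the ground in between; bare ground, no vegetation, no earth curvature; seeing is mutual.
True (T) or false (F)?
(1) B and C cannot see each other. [F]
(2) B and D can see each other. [T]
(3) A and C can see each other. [F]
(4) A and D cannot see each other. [T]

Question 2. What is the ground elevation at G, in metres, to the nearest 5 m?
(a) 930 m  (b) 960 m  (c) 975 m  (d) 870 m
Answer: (a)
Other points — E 685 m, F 390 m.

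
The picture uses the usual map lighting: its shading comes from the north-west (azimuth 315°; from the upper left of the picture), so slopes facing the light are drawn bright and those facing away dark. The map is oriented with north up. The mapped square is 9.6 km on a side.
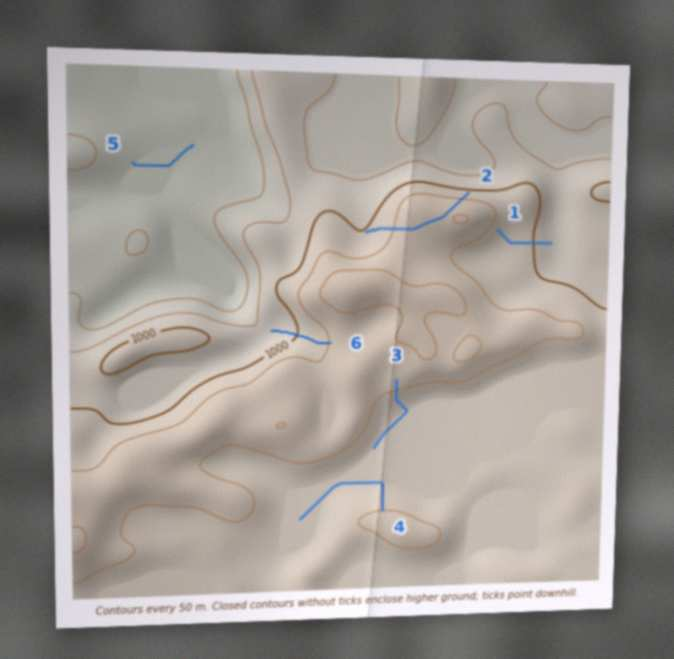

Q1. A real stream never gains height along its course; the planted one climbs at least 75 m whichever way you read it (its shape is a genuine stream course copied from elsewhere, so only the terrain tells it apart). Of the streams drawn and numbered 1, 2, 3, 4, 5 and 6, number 2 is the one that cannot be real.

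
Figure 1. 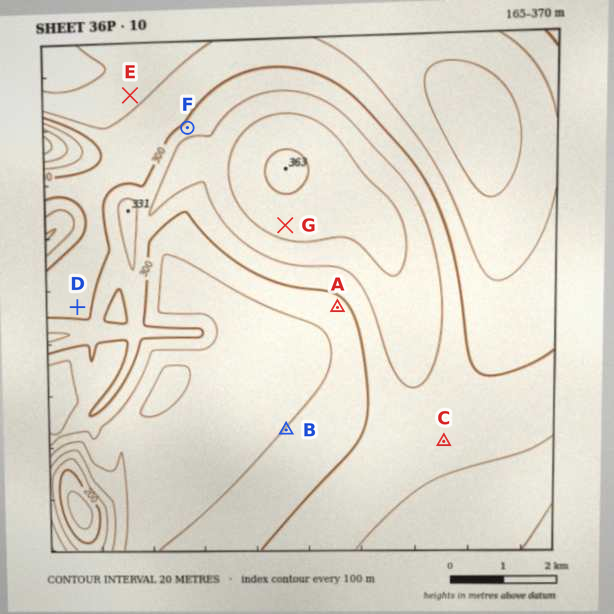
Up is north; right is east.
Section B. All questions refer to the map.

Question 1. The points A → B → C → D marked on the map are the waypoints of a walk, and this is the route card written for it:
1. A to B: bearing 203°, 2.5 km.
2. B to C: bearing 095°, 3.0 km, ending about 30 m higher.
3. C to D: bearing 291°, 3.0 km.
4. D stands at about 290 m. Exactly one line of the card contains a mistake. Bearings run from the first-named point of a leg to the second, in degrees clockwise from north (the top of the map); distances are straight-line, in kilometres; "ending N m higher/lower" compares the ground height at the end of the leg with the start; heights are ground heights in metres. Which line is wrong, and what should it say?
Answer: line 3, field distance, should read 7.4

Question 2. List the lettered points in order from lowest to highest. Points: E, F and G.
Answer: E F G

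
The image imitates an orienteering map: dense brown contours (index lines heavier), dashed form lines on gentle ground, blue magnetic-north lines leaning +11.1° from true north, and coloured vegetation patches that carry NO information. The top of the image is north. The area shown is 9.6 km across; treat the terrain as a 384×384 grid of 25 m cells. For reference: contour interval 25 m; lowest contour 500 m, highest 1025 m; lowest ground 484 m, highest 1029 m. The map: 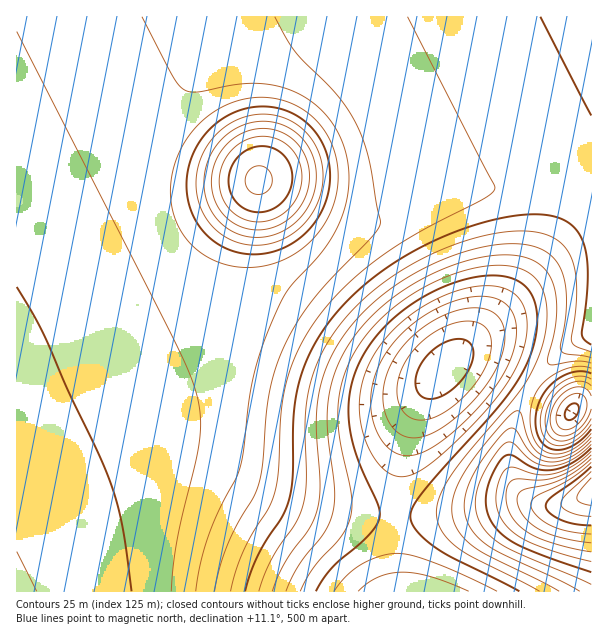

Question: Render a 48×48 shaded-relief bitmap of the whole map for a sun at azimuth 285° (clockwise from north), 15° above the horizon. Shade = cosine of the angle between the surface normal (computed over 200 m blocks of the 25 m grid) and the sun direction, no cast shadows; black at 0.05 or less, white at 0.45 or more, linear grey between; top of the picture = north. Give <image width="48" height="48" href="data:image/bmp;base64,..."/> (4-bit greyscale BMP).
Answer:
<image width="48" height="48" href="data:image/bmp;base64,Qk32BAAAAAAAAHYAAAAoAAAAMAAAADAAAAABAAQAAAAAAIAEAAATCwAAEwsAABAAAAAAAAAAAAAAABEREQAiIiIAMzMzAERERABVVVUAZmZmAHd3dwCIiIgAmZmZAKqqqgC7u7sAzMzMAN3d3QDu7u4A////AHd3d3d3dmZVVERERERVZmd3iIiJmZmZmXd3d3d3d2ZlVERERERVVmd4iImZmZmZiHd3d3d3d2ZlVURERERVVmd4iJmZmZmIiHd3d3d3d2ZmVVRERERVZneImZmpmZiId3d3d3d3d3ZmVVVERERVZneJmqqqqpmId3d3d3d3d3ZmZVVURERVZniJqru7u6qYd3d3d3d3d3dmZlVVRERVZniZq7zMy7uph3d3d3d3d3d2ZmVVRERVVniau8zd3MzLqXd3d3d3d3d3ZmVVRERFVniavM3d3Lve7Xd3d3d3d3d3dmVURERFVniavN3u2prP/3d3d3d3d3d3dmVUREREVmeavN7uyGe//3d3d3d3d3d3dmVUREREVWeKvN7ux0SO/3d3d3d3d3d3d2VURDM0RWeJrN7uxiFb/3d3d3d3d3d3d2VUQzMzRFZ5q83u1xAX/3d3d3d3d3d3d2VUQzMzNFZ4m83u6SAEz3d3d3d3d3d3d2VUQzMzM0Vnmr3u60ABjHd3d3d3d3d3d2VUQzMiM0RXibze7YIAWHd3d3d3d3d3d2ZUQzIiIzRWeavd7sYQNnd3d3d3d3d3d3ZUQzIiIjNFaJvN7utjRXd3d3d3d3d3d3ZVQzMiIiM0V4q83u63Znd3d3d3d3d3d3dlRDMiIiI0Vnmrze7sqXd3d3d3d3d3d3dmVEMyIiIzRWiavN7u3Hd3d3d3d3d3d3d2VUMzIiIzRGeJvM3e7Xd3d3d3d3d3d3d3ZVQzMiIzNFZ4q8zd3Xd3d3d3d3d4d3d3dlVEMzMzNEVnmrzN3Xd3d3d3d3iIh3d3dmVUQzMzNEVniau8zXd3d3d3eIiIiHd3ZmZVVEQzREVWeJq7zHd3d3d3eIiIiHdmZmZmVVREREVWd4mqu3d3d3d3iIiJmIdlRFVmZlVVVVVWZ4iaq3d3d3d4iIiaqYdUMzRWdmZlVVVWZ3iJmnd3d3d4iImrupdUIiNGd3dmZmZmZ3eImXd3d3d4iJq8y6hkIRE1Z3d3dmZmZ3eIiXd3d3d4iJrN3Kh1MQEkZ3d3d3d3d3eIiHd3d3eIiJve7Kl2QgAkV3d3d3d3d3eIiHd3d3eIiJve7bmGQhATV3d3d3d3d4iIiHd3d3d4iJve/cmHUxEkV3d3d3d3iIiIiHd3d3d4iJvO/sqXUyIkZ3d3d3d3d4iIiHd3d3d4iJrN7tuXVDM1Z3d3d3d3d3iIiHd3d3d4iIms3duoZURWZ3d3d3d3d3d4iHd3d3d3iIibzMuodlVmd3d3d3d3d3d3eHd3d3d3iIiZq7qYd2Znd3d3d3d3d3d3d3d3d3d3eIiImZmYh3d3d3d3d3d3d3d3d3d3d3d3d4iIiIiIh3d3d3d3d3d3d3d3d3d3d3d3d3iIiIiIh3d3d3d3d3d3d3d3d3d3d3d3d3eIiIiIiHd3d3d3d3d3d3d3d3d3d3d3d3d3iIiIh3d3d3d3d3d3d3d3d3d3d3d3d3d3d3d3d3d3d3d3d3d3d3d3d3d3d3d3d3d3d3d3d3d3d3d3d3d3d3d3dw=="/>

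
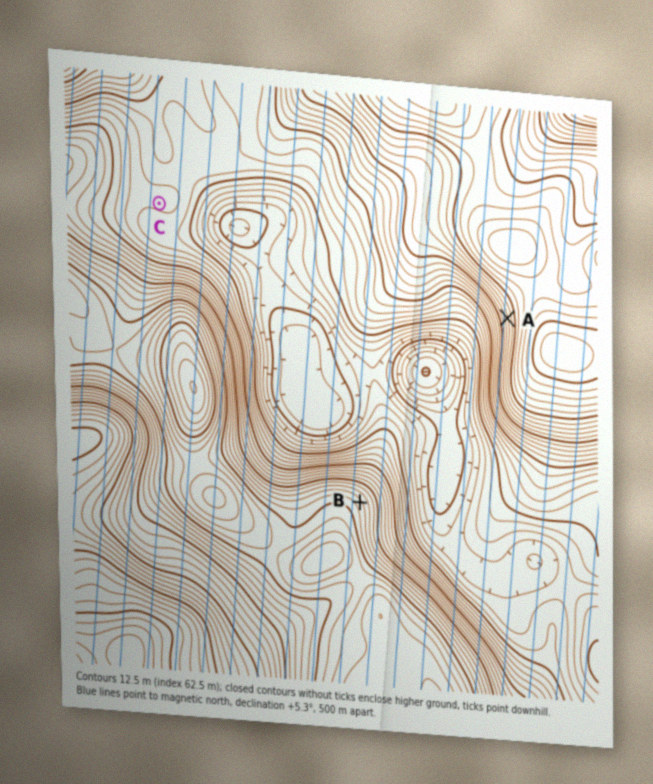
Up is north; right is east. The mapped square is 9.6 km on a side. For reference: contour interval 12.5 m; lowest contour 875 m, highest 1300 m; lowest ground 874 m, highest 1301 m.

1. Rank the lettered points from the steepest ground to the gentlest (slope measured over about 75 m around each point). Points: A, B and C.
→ A B C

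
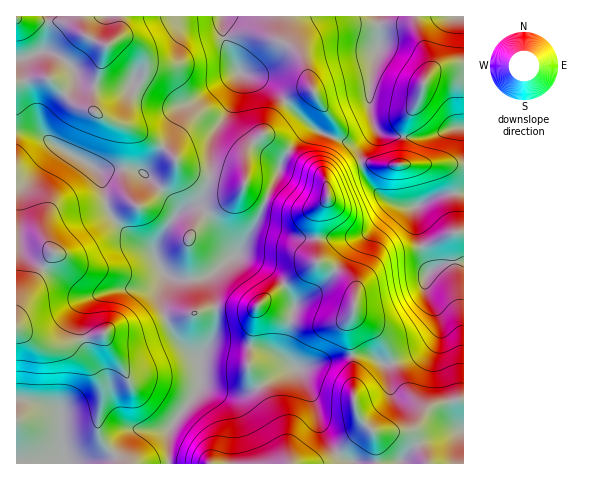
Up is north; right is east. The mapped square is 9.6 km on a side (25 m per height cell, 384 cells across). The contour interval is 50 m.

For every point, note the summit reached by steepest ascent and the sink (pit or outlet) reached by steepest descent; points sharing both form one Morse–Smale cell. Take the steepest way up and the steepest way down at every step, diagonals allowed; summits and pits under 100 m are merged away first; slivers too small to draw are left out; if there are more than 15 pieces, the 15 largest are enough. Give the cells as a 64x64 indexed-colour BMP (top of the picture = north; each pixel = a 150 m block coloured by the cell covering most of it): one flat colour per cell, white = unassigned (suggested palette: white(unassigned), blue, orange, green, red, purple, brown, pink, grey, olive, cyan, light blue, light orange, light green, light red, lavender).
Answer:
<image width="64" height="64" href="data:image/bmp;base64,Qk12CAAAAAAAAHYAAAAoAAAAQAAAAEAAAAABAAQAAAAAAAAIAAATCwAAEwsAABAAAAAAAAAA////ALR3HwAOf/8ALKAsACgn1gC9Z5QAS1aMAMJ34wB/f38AIr28AM++FwDox64AeLv/AIrfmACWmP8A1bDFABERERERERERERERMzMzMzMzMzMzMzMzMzMzMzMzMzMzEREREREREREREREzMzMzMzMzMzMzMzMzMzMzMzMzMzMRERERERERERERETMzMzMzMzMzMzMzMzMzMzMzMzMzMxERERERERERERERMzMzMzMzMzMzMzMzMzMzMzMzMzMzEREREREREREREREzMzMzMzMzMzMzMzMzMzMzMzMzMzMRERERERERERERETMzMzMzMzMzMzMzMzMzMzMzMzMzMxEREREREREREREREzMzMzMzMzMzMzMzMzMzMzMzMzMzERERERERERERERERMzMzMzMzMzMzMzMzMzMzMzMzMzMREREREREREREREREzMzMzMzMzMzMzMzMzMzMzMzMzMxERERERERERERERERMzMzMzMzMzMzMzMzMzMzMzMzMzERERERERERERERERETMiIiIzMzMzMzMzMzMzMzMzMzMRERERERERERERERERIiIiIiIzMzMzMzMzMzMzMzMzMxEREREREREREREREREiIiIiIiMzMzMzMzMzMzMzMzMzERERERERERERERERESIiIiIiIiMzMzMzMzMzMzMzMzMRERERERERERERERERIiIiIiIiIiIiMzMzMyIzMzMzMxEREREREREREREREREiIiIiIiIiIiIiIiMiIiIjMzMzERERERERERERERERIiIiIiIiIiIiIiIiIiIiIiIjMzMRERERERERERERERIiIiIiIiIiIiIiIiIiIiIiIiIzMxEREREREREREREREiIiIiIiIiIiIiIiIiIiIiIiIjMzEREREREREREREREiIiIiIiIiIiIiIiIiIiIiIiIiMzMRERERERERERERESIiIiIiIiIiIiIiIiIiIiIiIiIzMxERERERERERERESIiIiIiIiIiIiIiIiIiIiIiIiIjMzERERERERERERERIiIiIiIiIiIiIiIiIiIiIiIiIiMzMREREREREREREREiIiIiIiIiIiIiIiIiIiIiIiIiMzMxERERERERERERESIiIiIiIiIiIiIiIiIiIiIiIiIzMzERERERERERERERIiIiIiIiIiIiIiIiIiIiIiIiIjMzMREREREREREREREiERIiIiIiIiIiIiIiIiIiIiIiMzMxERERERERERERERERERIiIiIiIiIiIiIiIiIiIiIzMzERERERERERERERERERERIiIiIiIiIiIiIiIiIiIhEzMRERERERERERERERERERESIiIiIiIiIiIiIiIiIhEREREREREREREREREREREREREiIiIiIiIiIiIiIiIiERERERERERERERERERERERERERIiIiIiIiIiIiIiIiIREREREREREREREREREREREREREiIiIiIiIiIiIiIiIhERERERERERERERERERERERERERIiIiIiIiIiIiIiIhEREREREREREREREREREREREREREiIiIiIiIiIiIiIiERERERERERERERERERERERERERERIiIiIiIiIiIiIiIREREREREREREREREREREREREREREiIiIiIiIiIiIiIhERERERERERERERERERERERERERERIiIiIiIiIiIhEREREREREREREREREREREREREREREREiIiIiIiIiIhERERERERERERERERERERERERERERERERIiIiIiIiIhEREREREREREREREREREREREREREREREREiIiIiIiIhERERERERERERERERERERERERERERERERESIiIiIiIiERERERERERERERERFEREREEREREREREREREiIiIiIiERERERERERERERERRERERERBERERERERERESIiIiIiIRERERERERERERERREREREREEREREREREREREiIiIiIhEREREREREREREURERERERERBERERERERERERIiIiIiIRERERERERERFEREREREREREQRERERERERERESIiIRESEREREREREURERERERERERERBEREREREREREREhEREREREREREREUREREREREREREREQRERERERERERERERERERERERERERRERERERERERERERBERERERERERERERERERERERERERFEREREREREREREREQREREREREREREREREREREREREREUREREREREREREREREERERERERERERERERERERERERERRERERERERERERERERBERERERERERERERERERERERERFERERERERERERERERERBEREREREREREREREREREREREUREREREREREREREREREQRERERERERERERERERERERERREREREREREREREREREREQRERERERERERERERERERERFEREREREREREREREREREREEREREREREREREREREREREUREREREREREREREREREREERERERERERERERERERERERREREREREREREREREREREQRERERERERERERERERERERFEREREREREREREREREREQREREREREREREREREREREREURERERERERERERERERERBERERERERERERERERERERERREREREREREREREREREREERERERERERERERERERERERFEREREREREREREREREREEREREREREREREREREREREREUREREREREREREREREREQRERERERERERERERERERERER"/>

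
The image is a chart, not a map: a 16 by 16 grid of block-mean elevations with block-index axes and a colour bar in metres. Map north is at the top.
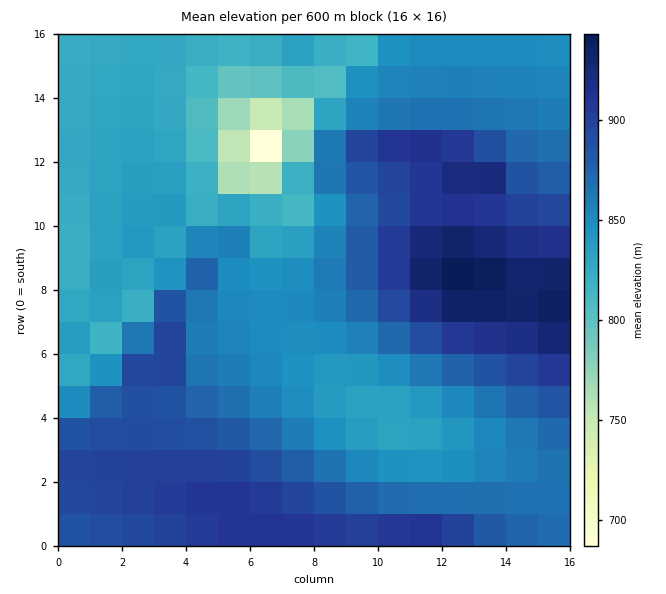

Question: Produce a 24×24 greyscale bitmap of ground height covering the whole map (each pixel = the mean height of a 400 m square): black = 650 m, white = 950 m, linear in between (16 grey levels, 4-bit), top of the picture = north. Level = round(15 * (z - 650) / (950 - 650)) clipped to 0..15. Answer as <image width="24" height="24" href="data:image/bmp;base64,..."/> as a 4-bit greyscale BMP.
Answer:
<image width="24" height="24" href="data:image/bmp;base64,Qk2WAQAAAAAAAHYAAAAoAAAAGAAAABgAAAABAAQAAAAAACABAAATCwAAEwsAABAAAAAAAAAAAAAAABEREQAiIiIAMzMzAERERABVVVUAZmZmAHd3dwCIiIgAmZmZAKqqqgC7u7sAzMzMAN3d3QDu7u4A////AMzMzN3d3d3d3dzLu8zM3d3d3czMzMu7u8zN3d3d3Mu7u7u7u8zN3d3MzLuqqqqru8zMzMzMu6qpmaqqu8zMzMy7uqmZmZqru6vMzLu7qqmZmaq7vJq83Lu6qpmZqru8zJis3Luqqqqqq7zM3ZmK3LqqqqqrvM3d3pmIzLqqqqq7ze7u7pmYrLqqqqu83u7u7omZi8qqqqvN3v/u7omambupmqvN3u7u7omZqZupmavM3u7t3ZmZqZmpiKu83d3dzJmZmZd4iJq8zd3czJmZmZdEebzM3e7su5mZmYdBOLzd7u3Lu5mZmYdTNpq7zLu7u5mZmYdmZoqqu7u7qpmZmYh3h3mqqqqqqpmZmYiImYiqqqqqqpmZmZmJmZiKqqqqqg=="/>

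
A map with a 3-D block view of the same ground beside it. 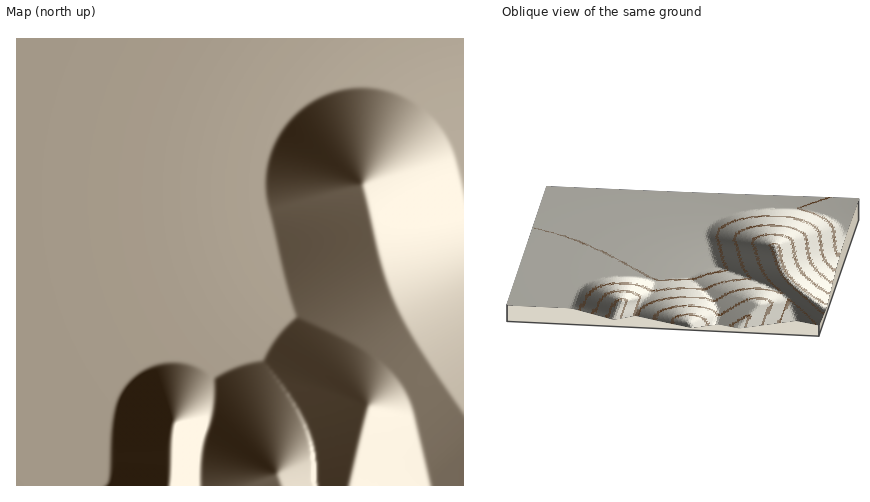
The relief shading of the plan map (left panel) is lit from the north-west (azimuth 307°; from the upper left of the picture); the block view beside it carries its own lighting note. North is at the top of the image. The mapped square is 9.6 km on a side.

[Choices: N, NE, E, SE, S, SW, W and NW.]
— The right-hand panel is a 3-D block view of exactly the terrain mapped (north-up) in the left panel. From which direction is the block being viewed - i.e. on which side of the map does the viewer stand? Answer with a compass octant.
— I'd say S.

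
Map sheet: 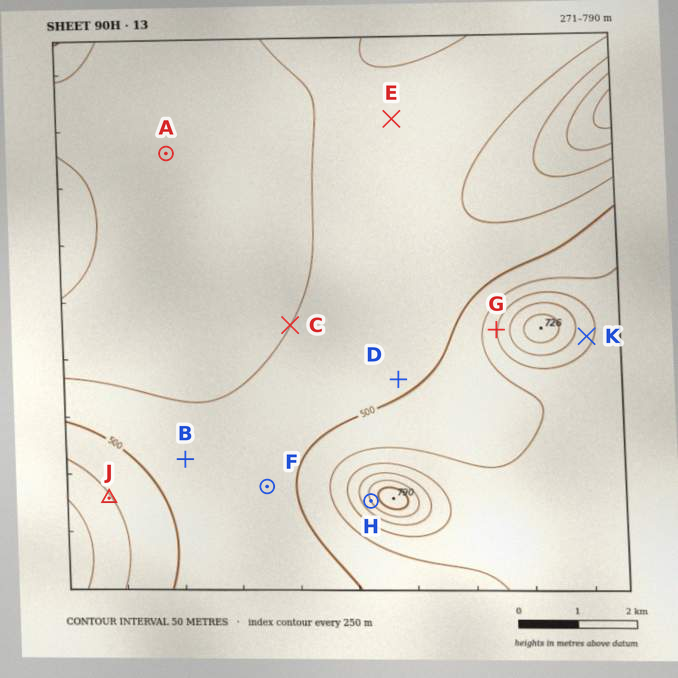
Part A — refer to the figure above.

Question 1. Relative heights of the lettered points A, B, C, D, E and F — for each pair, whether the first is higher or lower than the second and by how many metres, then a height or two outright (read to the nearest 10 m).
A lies lower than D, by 70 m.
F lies higher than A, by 60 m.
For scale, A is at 420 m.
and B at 470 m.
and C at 450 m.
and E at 460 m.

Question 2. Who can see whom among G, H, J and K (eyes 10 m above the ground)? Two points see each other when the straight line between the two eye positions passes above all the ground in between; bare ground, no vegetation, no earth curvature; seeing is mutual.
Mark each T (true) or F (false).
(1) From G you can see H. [F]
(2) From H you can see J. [T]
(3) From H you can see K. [F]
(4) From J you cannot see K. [T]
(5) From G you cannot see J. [F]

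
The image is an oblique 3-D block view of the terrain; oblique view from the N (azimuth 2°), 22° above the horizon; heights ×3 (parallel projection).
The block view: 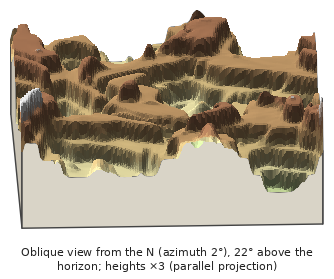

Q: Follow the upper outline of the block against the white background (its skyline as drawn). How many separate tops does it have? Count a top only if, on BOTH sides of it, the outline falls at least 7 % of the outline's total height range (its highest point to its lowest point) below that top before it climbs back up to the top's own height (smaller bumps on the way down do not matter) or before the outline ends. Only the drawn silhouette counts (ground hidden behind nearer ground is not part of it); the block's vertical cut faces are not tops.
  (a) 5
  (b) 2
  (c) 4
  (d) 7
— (c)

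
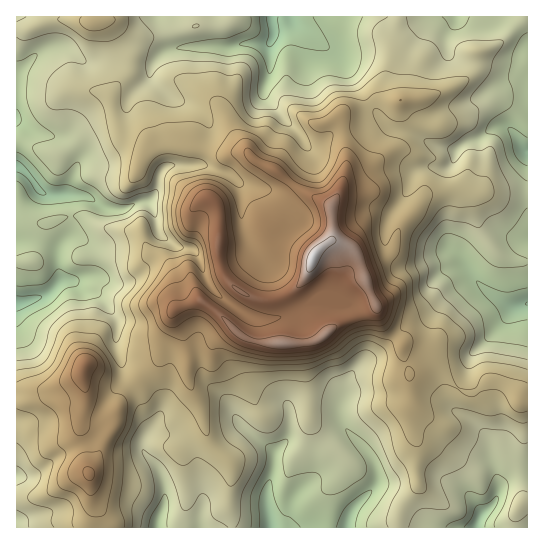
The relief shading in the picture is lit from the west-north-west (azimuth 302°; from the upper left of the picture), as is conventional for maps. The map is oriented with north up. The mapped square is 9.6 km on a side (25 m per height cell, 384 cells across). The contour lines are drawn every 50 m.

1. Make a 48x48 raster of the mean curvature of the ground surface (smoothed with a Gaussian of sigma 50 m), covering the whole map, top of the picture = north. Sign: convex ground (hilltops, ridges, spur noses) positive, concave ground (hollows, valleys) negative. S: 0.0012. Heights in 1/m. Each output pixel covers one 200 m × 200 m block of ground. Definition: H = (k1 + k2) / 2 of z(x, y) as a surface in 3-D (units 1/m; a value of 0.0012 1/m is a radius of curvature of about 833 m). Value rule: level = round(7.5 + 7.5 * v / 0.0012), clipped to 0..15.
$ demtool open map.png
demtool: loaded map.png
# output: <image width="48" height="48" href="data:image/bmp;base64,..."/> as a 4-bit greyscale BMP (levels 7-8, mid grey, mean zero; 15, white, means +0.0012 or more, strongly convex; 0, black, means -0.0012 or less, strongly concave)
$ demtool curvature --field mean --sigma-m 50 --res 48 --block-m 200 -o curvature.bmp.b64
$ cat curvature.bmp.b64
<image width="48" height="48" href="data:image/bmp;base64,Qk32BAAAAAAAAHYAAAAoAAAAMAAAADAAAAABAAQAAAAAAIAEAAATCwAAEwsAABAAAAAAAAAAAAAAABEREQAiIiIAMzMzAERERABVVVUAZmZmAHd3dwCIiIgAmZmZAKqqqgC7u7sAzMzMAN3d3QDu7u4A////AGiZmqituFG6hoeqknh3elO7m5Z3ZkHbqXZVRZmYZ3CKhZm5cYiIeXGJi5ZovqAp27umNLmHWbNLlXq3Uad5iZQmiqeKmVcxzqmrlqp4acNKhnm3UalXmZlSV4y3dlxxizNayt15WaFqdmjJcXpleJmkNW6EZot1eVdFu+2IaWGKhmnKlEuHd4m0WYtleIlniWmjOamYdSaqdou6tjuoeJtyepqIiHdYiWiqdme2UXuoZ7mKgyeXeac1iqqod3doeYh4mna7Qlh3erZ1J4N4iXNXeKmHiIZnanhlipeOlEeHe5ZCnKSLl0V3Z6h4umRlWWVUmZWMlGV2fJU3u6SLhkiZiaiZdDemi6mZl7ZdppRnm4RImGSKhVeaqpqGRZqVzomXZshHd5VYylR5l2V5dmVWh4lmerl3q6uqmddVeYdpxFeIZlVodWZnqZmHiXmpmphoreikeYlppLhlVURXQ1RnmpqHmFvLqXVFff+haIlppbVDRVVWVIM0WYh4lymYiGRHi+tRiIlYh6RYre7dpoYjOqd4lhSGZmVWmWdRmIdYd2bf///v/lQjech5mqNHd3d5qXmymGenUyv6VmZFr9ZVtHh6q7hFeImImomBRUr3MY+iNFZneM7N9Fdop4h2eUd3mYokqpn9m/kCeGVnZlZv91h2h3iWNDEEqERJq9y3z0Bv/tpld2VvzIV4d3ZVdahyZWh0NHulxwr9ZWzWRmeuOsUphmVomYm1M1U1dDe30G+URDK+VXffM5pUh1WIeKvGe5d4ulWa4M5FZlJ/hnbaNGaGZkeJmquUfKiHepqXQPtGZ3Rvtmn2KrVVdVermVZ1WGZlarcAA/1kaIZb+77TK7ZURmm4ZneIZWeIrJA9t+5DiXZDf6iUOqZURnqFZ5mZh4zNz5Cfxa00mYdhLWJ4OLqVV3lmd5qru8gQDVGfxZ01qIdif5VoRKymaYh4dqhVZlAlIASb2+5GmIZI38dXhFqoeZqqhtMCAiWu9kCJz/pFVUbPm/drxkipmZm5h6BsiLuI7rDcnKQTRI+0B/lpmFe5moiphxOrpZllvaBDEQA3nvojJOpXdlRUKJeodzq6plZVm7Y0RIuN/JVWQ8xop2mLZNi4c6y6mGV4ipq7uXq/olljZrpXmqp0MZfZUKdlWHaKeZiIh1eNlYslhZdXZ3Q3lSKqRnVnh3aaeJiZl0iXa3Itx4dXVWisyrgjOkiZhmaZZ4mIhmqmO0P/vLlmaIZnmJl2iVqpd3aYWZdVV5mmJE3FS/x3e6iGRXiph1qJmZmpVoZGiZmoIqlTScmand3sl0SJh1iJmZmJdVaJmZirUZhVeWOLdnd5zaZWd1iYmXd4qUq6mam9kXpmd0JZhmZUaKuGd2WIiEZ3mTaamJitsntmZlRXmHiGVWiGaJRWZWZnmmI0RFJJkot3dmZnmHioWM23V5dDNIZmaJdkMyMQMUqId2aImIeIWbq9hLyWWMuYeZiru6yqxjl3eHeamId4VVRHp5rMzdzNpmeImprMsndYiYZ5iZZ4hYh2jQ=="/>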